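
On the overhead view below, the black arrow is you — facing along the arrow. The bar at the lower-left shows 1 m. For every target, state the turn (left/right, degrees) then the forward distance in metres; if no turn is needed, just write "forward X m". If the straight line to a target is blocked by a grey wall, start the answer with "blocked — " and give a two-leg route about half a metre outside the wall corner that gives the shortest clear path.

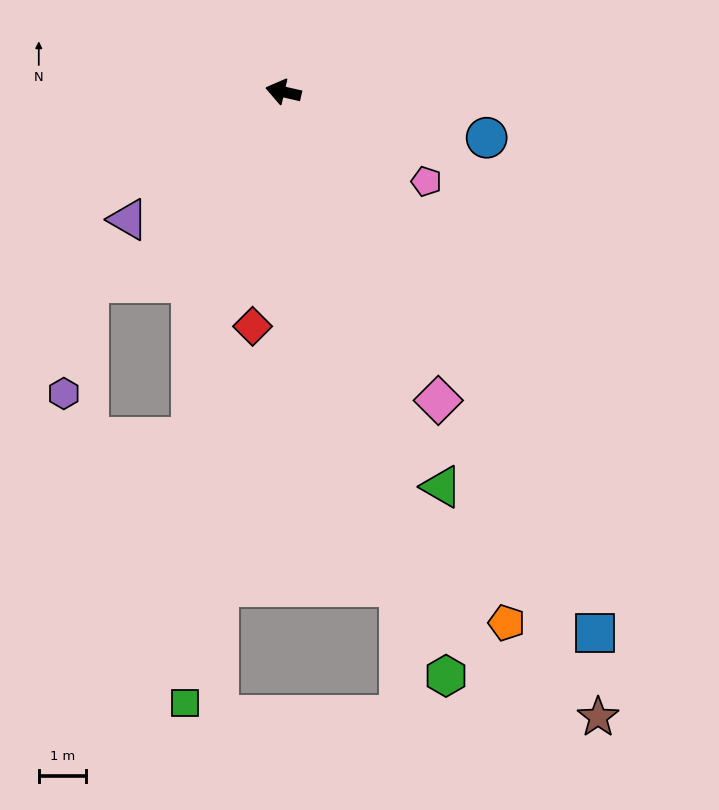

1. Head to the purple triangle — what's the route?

turn left 52°, forward 4.3 m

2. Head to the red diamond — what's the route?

turn left 95°, forward 5.0 m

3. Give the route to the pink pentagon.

turn left 161°, forward 3.6 m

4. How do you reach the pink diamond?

turn left 130°, forward 7.3 m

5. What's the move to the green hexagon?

turn left 118°, forward 12.8 m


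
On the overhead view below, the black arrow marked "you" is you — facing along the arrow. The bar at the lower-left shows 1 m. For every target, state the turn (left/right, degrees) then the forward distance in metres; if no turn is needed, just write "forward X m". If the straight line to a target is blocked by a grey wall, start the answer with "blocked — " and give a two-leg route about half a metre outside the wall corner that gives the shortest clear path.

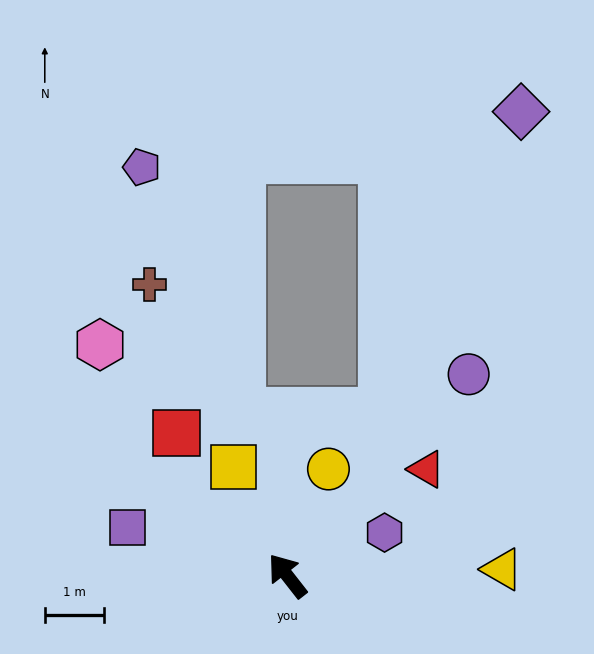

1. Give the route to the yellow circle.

turn right 59°, forward 1.9 m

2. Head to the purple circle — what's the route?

turn right 80°, forward 4.6 m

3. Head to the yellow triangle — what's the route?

turn right 126°, forward 3.7 m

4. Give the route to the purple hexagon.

turn right 104°, forward 1.8 m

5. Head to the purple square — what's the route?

turn left 35°, forward 2.8 m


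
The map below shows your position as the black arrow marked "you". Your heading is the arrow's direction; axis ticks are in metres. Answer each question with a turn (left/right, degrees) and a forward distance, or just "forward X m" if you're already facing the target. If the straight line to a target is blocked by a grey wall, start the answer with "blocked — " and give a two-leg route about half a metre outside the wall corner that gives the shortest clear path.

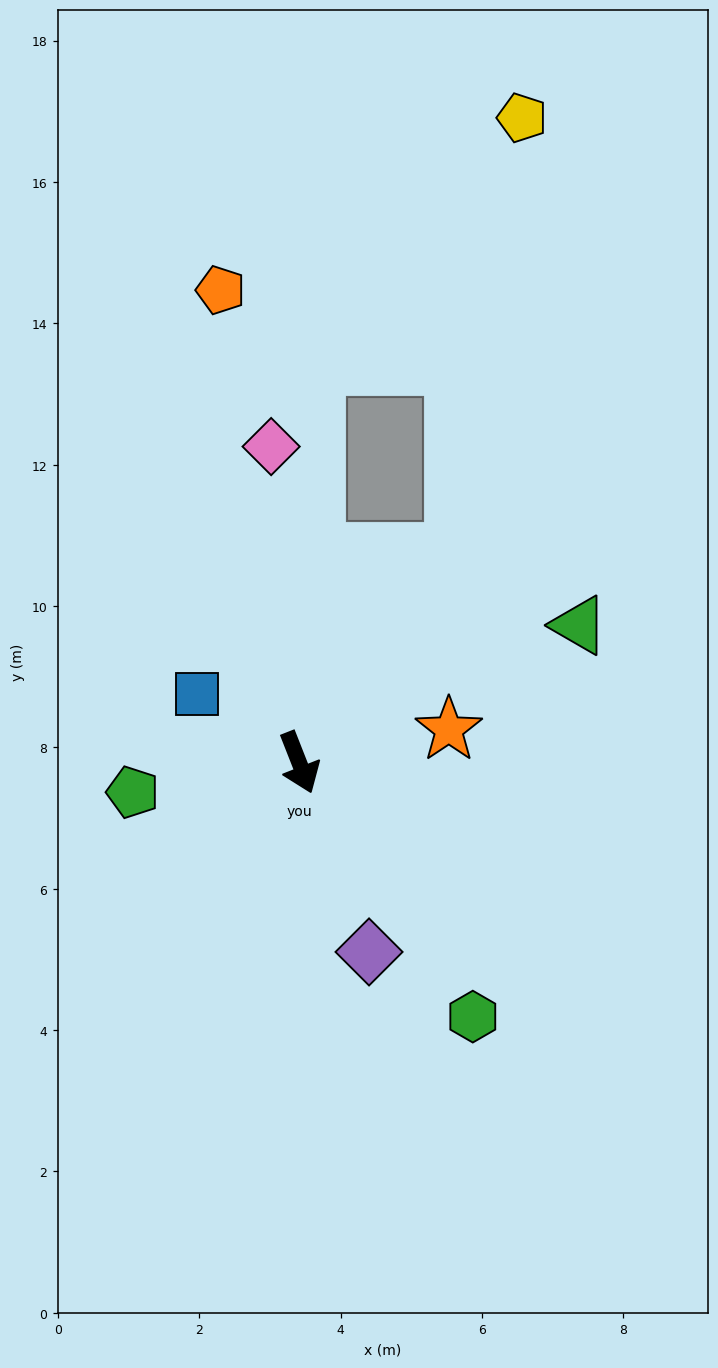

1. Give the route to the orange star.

turn left 81°, forward 2.2 m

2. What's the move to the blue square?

turn right 145°, forward 1.7 m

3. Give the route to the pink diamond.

turn left 164°, forward 4.5 m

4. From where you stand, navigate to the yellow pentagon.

blocked — turn left 122°, forward 3.7 m, then turn left 28°, forward 6.2 m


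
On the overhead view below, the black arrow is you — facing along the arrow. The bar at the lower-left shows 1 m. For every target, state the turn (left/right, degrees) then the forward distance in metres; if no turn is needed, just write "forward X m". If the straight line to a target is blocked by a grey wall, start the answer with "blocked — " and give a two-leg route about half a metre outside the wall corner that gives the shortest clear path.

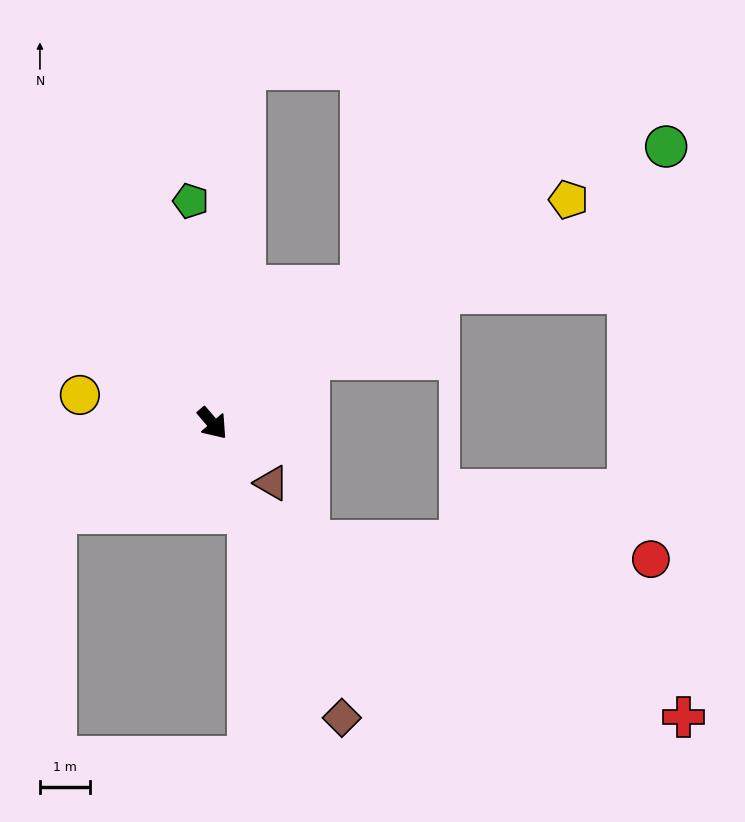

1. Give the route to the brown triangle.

turn left 4°, forward 1.7 m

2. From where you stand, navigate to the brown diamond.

turn right 17°, forward 6.4 m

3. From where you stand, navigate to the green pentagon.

turn left 145°, forward 4.5 m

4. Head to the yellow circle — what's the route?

turn right 143°, forward 2.7 m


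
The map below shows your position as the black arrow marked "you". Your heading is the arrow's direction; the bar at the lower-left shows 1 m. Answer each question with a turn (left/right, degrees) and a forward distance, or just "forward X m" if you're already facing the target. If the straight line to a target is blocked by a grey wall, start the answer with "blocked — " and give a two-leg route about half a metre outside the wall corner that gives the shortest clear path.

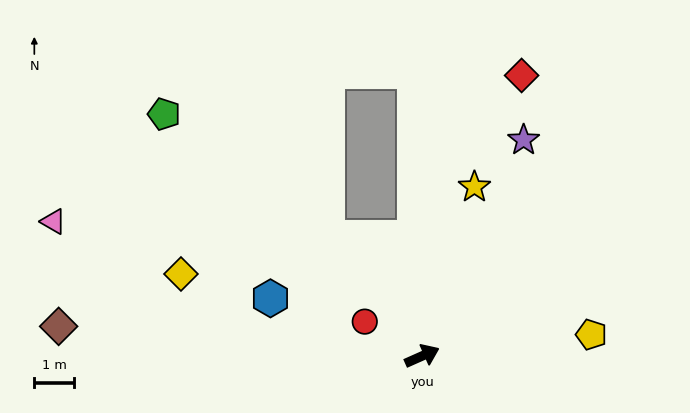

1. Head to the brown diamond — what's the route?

turn left 151°, forward 9.1 m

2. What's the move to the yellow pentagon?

turn right 17°, forward 4.3 m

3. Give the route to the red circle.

turn left 125°, forward 1.7 m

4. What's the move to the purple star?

turn left 41°, forward 6.0 m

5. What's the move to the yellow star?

turn left 49°, forward 4.4 m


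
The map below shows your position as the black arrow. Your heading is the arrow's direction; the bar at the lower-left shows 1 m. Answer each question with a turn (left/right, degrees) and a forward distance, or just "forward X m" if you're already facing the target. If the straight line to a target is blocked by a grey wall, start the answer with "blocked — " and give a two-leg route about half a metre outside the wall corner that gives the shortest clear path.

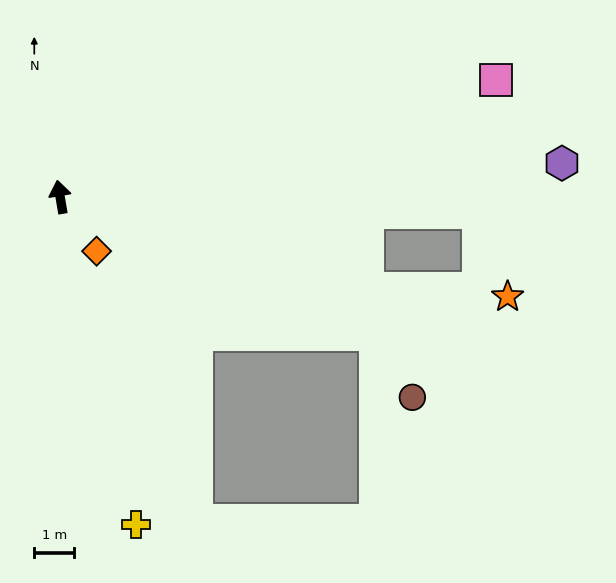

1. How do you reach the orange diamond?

turn right 156°, forward 1.6 m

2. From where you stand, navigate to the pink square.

turn right 85°, forward 11.3 m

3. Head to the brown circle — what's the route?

blocked — turn right 123°, forward 8.6 m, then turn right 37°, forward 1.8 m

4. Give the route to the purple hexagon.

turn right 96°, forward 12.6 m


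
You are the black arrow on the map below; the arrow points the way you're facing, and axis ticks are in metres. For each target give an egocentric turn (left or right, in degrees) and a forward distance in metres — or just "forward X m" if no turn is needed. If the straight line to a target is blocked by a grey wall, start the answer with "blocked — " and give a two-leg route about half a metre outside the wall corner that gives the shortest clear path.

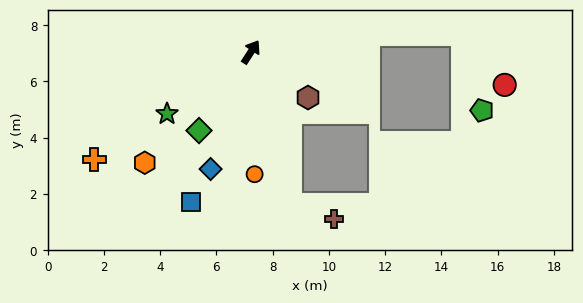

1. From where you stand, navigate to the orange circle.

turn right 145°, forward 4.3 m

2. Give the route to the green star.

turn left 159°, forward 3.7 m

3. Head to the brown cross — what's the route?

blocked — turn right 133°, forward 5.6 m, then turn left 58°, forward 1.6 m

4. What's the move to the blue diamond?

turn right 166°, forward 4.4 m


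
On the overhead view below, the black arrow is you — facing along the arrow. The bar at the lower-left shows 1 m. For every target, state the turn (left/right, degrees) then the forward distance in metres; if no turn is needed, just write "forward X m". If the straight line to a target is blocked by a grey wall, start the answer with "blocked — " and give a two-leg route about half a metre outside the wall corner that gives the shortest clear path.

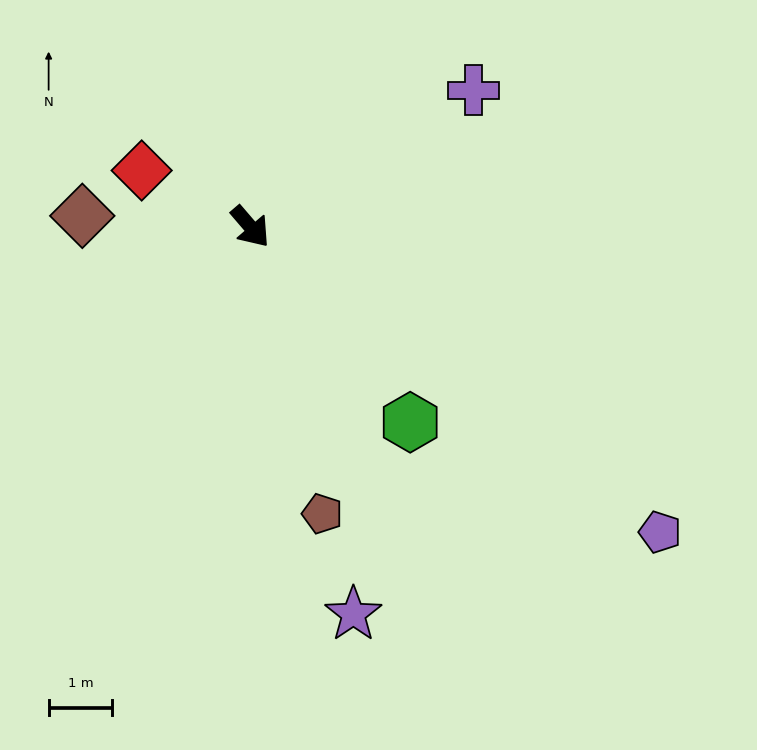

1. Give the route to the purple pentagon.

turn left 13°, forward 8.1 m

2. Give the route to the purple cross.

turn left 81°, forward 4.1 m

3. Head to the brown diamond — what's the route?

turn right 134°, forward 2.7 m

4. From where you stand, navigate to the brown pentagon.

turn right 27°, forward 4.7 m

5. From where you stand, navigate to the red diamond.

turn right 158°, forward 1.9 m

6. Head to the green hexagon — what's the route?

forward 4.0 m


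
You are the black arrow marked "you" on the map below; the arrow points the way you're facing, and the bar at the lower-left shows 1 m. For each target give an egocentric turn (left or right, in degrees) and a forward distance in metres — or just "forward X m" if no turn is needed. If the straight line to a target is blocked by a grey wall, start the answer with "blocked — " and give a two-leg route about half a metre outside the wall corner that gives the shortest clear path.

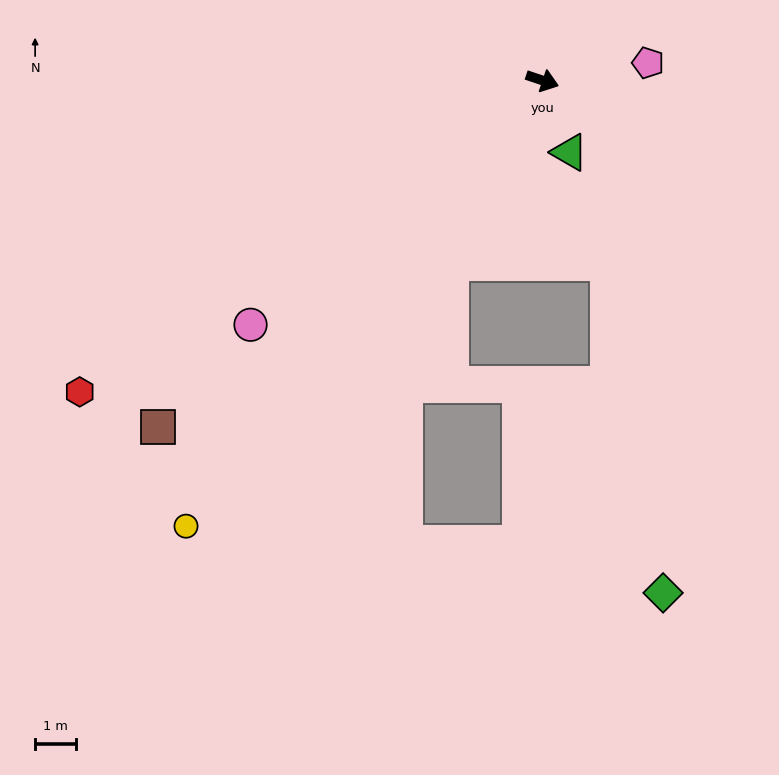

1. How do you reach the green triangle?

turn right 51°, forward 1.9 m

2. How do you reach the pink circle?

turn right 121°, forward 9.2 m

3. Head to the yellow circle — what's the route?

turn right 110°, forward 13.8 m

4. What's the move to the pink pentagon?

turn left 28°, forward 2.6 m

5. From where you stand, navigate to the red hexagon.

turn right 127°, forward 13.5 m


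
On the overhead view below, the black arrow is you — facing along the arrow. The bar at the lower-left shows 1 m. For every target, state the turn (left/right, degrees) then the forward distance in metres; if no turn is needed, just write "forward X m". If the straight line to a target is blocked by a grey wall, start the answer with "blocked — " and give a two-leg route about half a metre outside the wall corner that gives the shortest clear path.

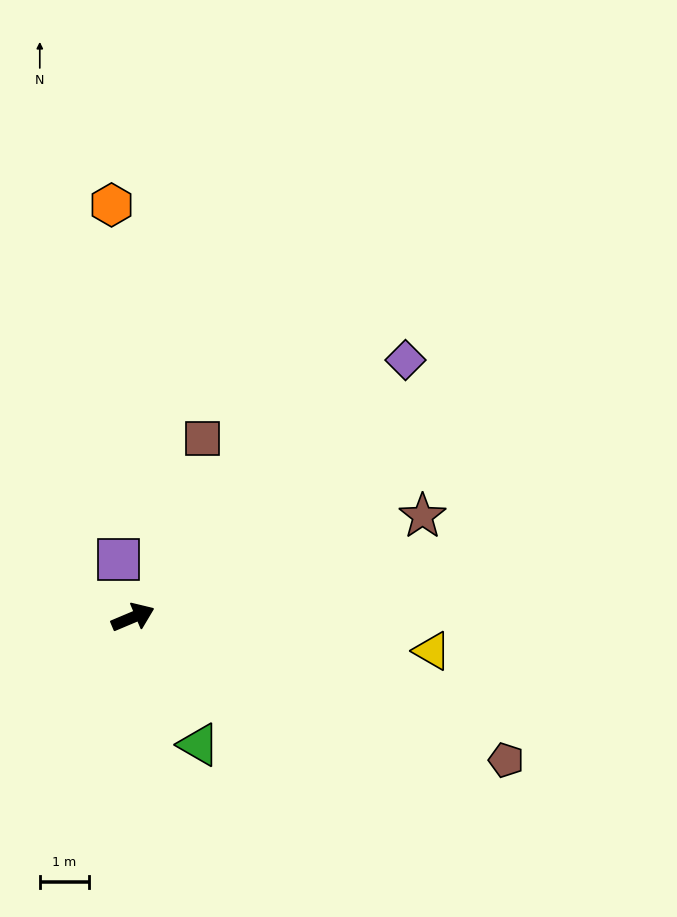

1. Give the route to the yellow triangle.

turn right 29°, forward 6.1 m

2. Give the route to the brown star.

turn right 4°, forward 6.2 m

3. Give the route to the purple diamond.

turn left 20°, forward 7.6 m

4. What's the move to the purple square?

turn left 82°, forward 1.2 m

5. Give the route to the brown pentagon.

turn right 44°, forward 8.1 m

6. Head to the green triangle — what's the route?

turn right 86°, forward 2.9 m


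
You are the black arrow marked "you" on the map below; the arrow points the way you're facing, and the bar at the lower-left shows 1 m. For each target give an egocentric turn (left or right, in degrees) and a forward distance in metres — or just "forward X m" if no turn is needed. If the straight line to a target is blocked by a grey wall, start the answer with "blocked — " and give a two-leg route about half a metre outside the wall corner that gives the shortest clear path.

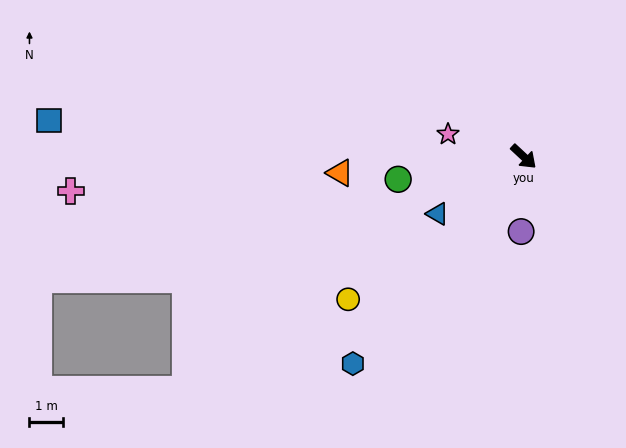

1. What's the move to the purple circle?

turn right 49°, forward 2.3 m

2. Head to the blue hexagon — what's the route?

turn right 87°, forward 8.1 m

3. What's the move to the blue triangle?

turn right 103°, forward 3.1 m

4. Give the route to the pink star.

turn right 154°, forward 2.4 m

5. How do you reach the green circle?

turn right 127°, forward 3.8 m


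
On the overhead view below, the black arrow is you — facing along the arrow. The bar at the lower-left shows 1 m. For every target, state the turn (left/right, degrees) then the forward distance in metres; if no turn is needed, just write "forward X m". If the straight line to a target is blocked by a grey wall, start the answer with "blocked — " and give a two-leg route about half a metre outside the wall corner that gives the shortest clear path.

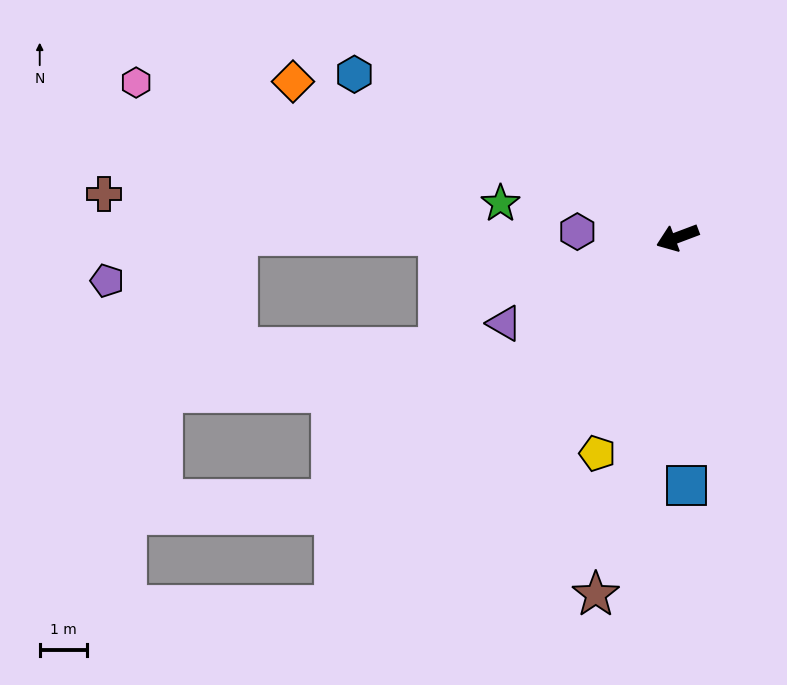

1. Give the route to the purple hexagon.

turn right 24°, forward 2.1 m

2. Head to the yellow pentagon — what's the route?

turn left 49°, forward 4.8 m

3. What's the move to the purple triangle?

turn left 6°, forward 4.1 m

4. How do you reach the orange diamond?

turn right 43°, forward 8.7 m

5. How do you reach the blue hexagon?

turn right 47°, forward 7.6 m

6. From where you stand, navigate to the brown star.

turn left 56°, forward 7.7 m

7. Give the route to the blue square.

turn left 72°, forward 5.2 m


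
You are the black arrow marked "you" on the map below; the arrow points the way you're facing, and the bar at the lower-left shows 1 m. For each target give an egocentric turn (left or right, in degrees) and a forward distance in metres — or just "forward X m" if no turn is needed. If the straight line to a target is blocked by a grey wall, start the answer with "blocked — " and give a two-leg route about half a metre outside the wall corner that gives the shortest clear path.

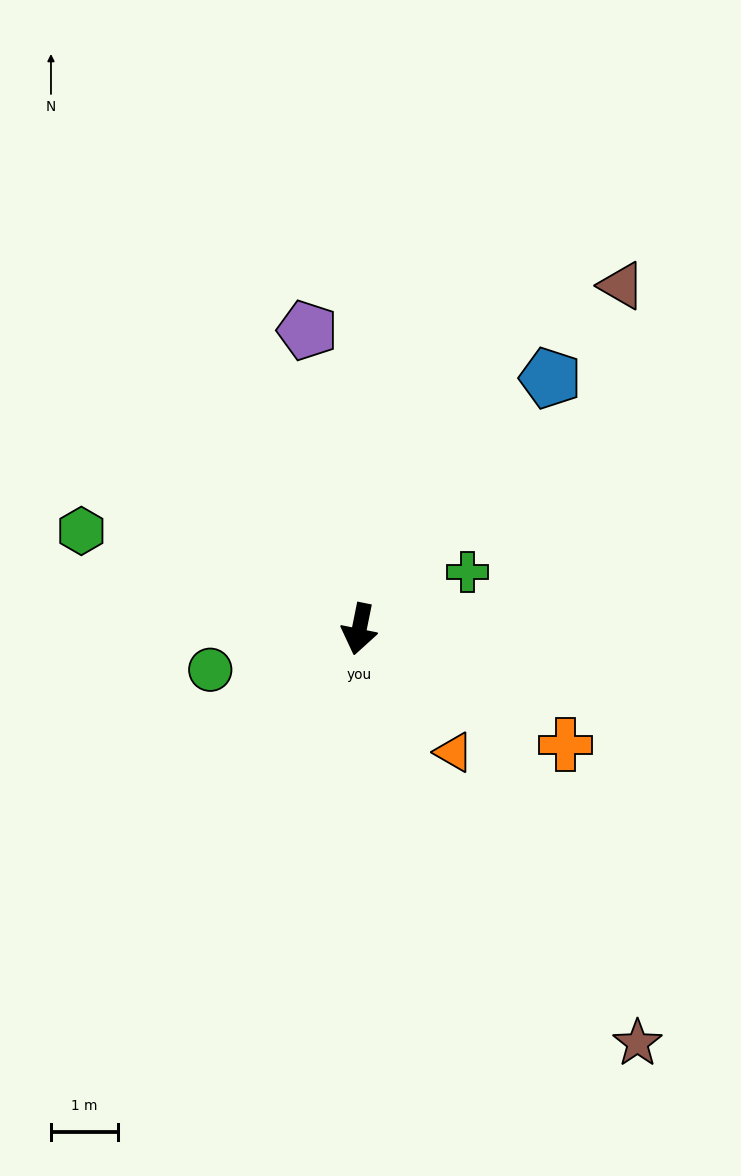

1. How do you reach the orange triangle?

turn left 49°, forward 2.3 m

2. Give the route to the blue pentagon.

turn left 154°, forward 4.7 m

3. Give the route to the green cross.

turn left 129°, forward 1.8 m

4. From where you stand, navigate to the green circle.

turn right 63°, forward 2.3 m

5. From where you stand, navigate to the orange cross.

turn left 72°, forward 3.5 m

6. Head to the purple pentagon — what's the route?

turn right 159°, forward 4.5 m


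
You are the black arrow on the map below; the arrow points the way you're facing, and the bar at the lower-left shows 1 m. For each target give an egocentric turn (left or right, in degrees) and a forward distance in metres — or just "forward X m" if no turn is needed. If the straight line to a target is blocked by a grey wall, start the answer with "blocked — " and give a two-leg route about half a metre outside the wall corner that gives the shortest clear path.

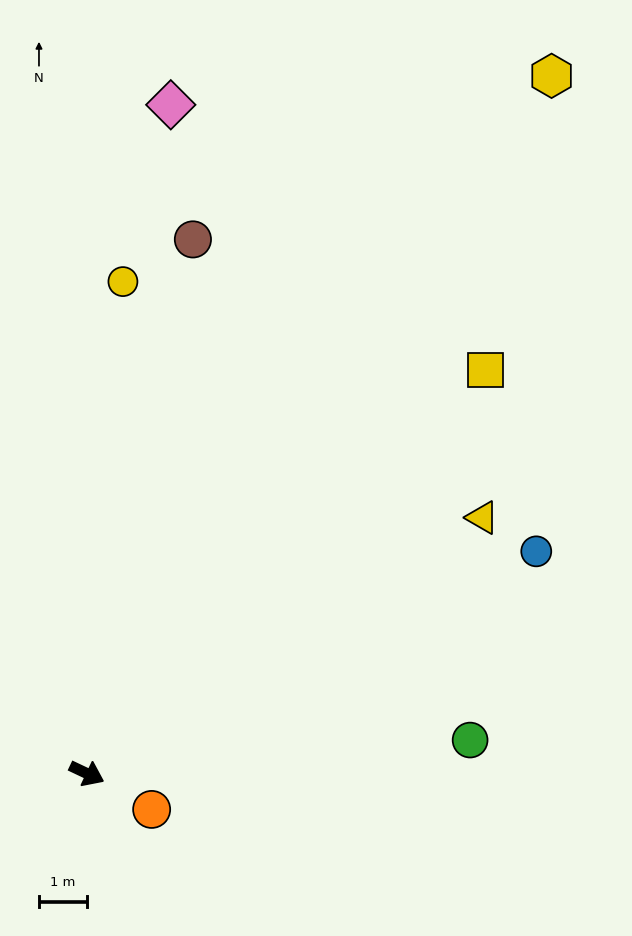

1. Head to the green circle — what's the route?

turn left 30°, forward 8.1 m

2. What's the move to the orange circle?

turn right 4°, forward 1.6 m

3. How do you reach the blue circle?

turn left 52°, forward 10.5 m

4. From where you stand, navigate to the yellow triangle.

turn left 58°, forward 9.9 m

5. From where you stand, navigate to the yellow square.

turn left 71°, forward 11.9 m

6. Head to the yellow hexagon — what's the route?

turn left 82°, forward 17.6 m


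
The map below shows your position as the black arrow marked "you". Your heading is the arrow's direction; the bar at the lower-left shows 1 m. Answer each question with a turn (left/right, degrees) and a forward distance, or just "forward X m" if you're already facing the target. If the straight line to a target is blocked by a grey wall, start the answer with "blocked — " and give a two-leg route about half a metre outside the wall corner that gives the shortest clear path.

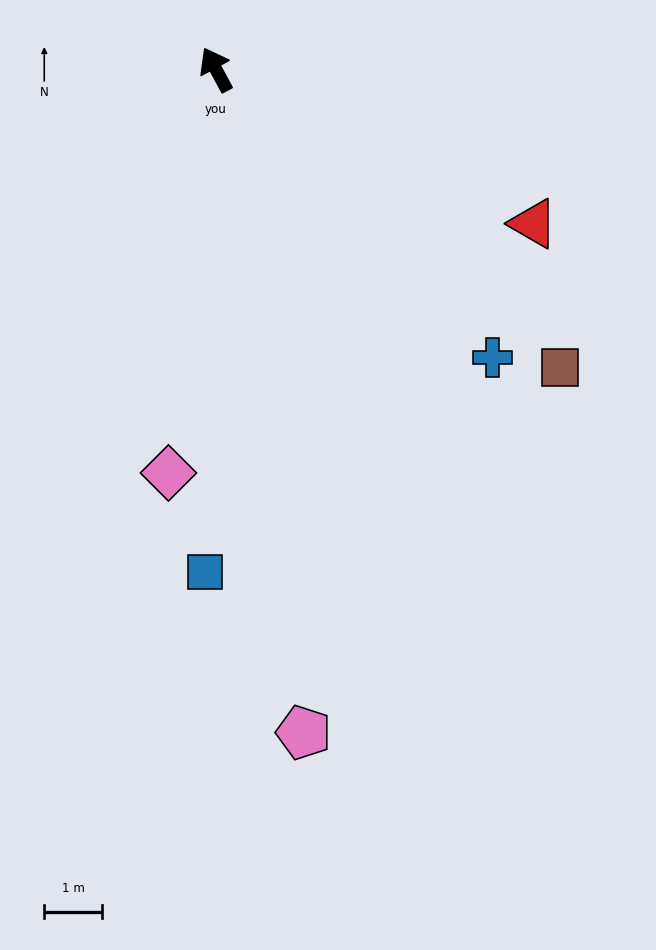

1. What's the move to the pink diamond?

turn left 145°, forward 7.0 m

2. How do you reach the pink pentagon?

turn left 159°, forward 11.5 m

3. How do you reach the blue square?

turn left 150°, forward 8.7 m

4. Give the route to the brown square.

turn right 159°, forward 7.9 m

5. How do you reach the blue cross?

turn right 165°, forward 6.9 m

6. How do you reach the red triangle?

turn right 144°, forward 6.1 m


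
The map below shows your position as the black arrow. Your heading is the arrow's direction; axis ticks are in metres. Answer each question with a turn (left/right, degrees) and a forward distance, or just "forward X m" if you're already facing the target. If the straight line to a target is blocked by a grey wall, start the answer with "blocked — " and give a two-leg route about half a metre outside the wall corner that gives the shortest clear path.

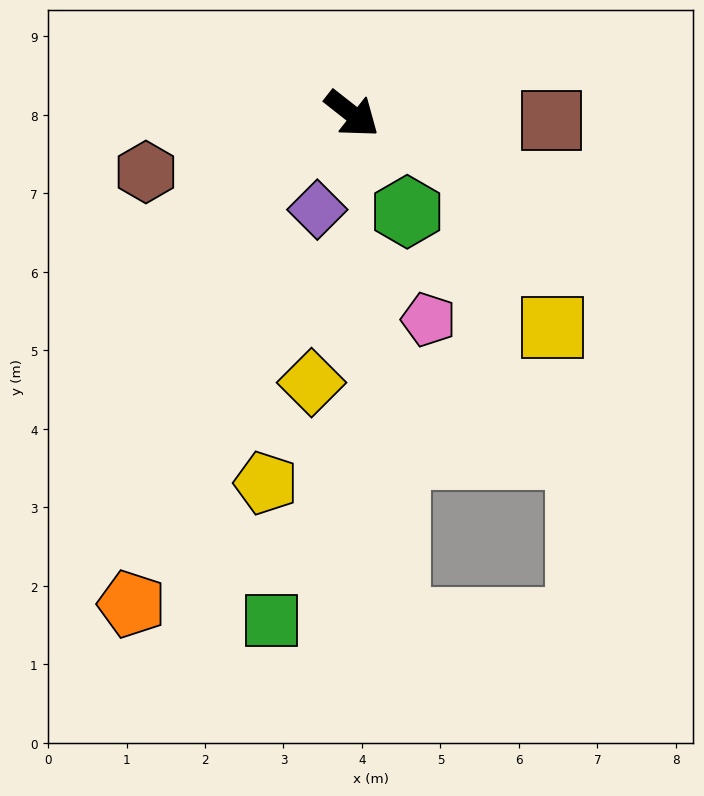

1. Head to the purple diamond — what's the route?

turn right 72°, forward 1.3 m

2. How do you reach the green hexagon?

turn right 22°, forward 1.4 m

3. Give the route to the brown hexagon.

turn right 126°, forward 2.7 m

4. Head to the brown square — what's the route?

turn left 36°, forward 2.5 m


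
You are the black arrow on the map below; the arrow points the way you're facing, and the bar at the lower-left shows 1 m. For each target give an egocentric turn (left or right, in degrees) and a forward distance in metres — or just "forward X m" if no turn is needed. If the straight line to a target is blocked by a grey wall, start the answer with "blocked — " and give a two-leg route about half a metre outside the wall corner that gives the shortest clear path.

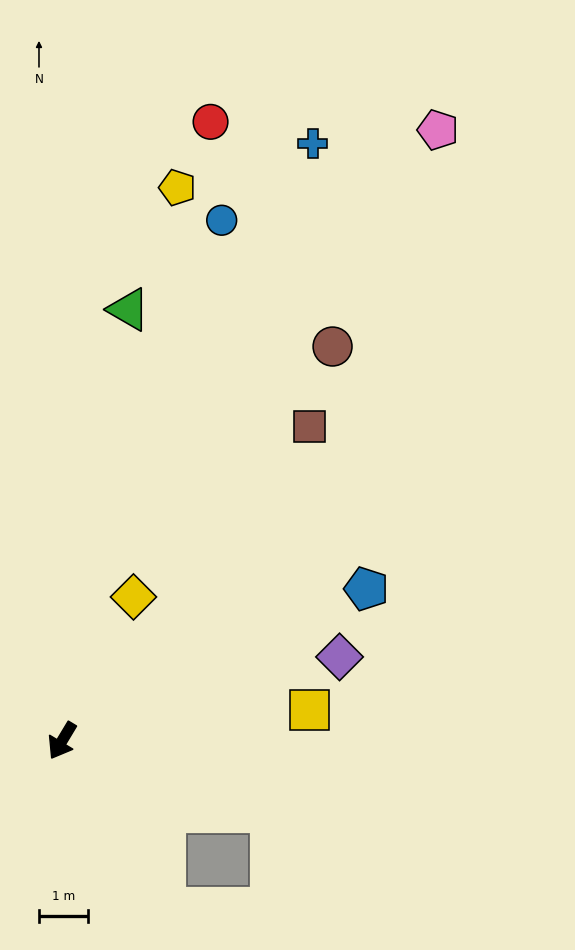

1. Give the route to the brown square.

turn left 173°, forward 8.2 m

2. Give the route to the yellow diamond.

turn right 175°, forward 3.3 m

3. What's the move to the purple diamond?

turn left 138°, forward 5.9 m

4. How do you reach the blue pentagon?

turn left 148°, forward 6.9 m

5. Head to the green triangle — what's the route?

turn right 158°, forward 8.9 m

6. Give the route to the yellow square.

turn left 128°, forward 5.1 m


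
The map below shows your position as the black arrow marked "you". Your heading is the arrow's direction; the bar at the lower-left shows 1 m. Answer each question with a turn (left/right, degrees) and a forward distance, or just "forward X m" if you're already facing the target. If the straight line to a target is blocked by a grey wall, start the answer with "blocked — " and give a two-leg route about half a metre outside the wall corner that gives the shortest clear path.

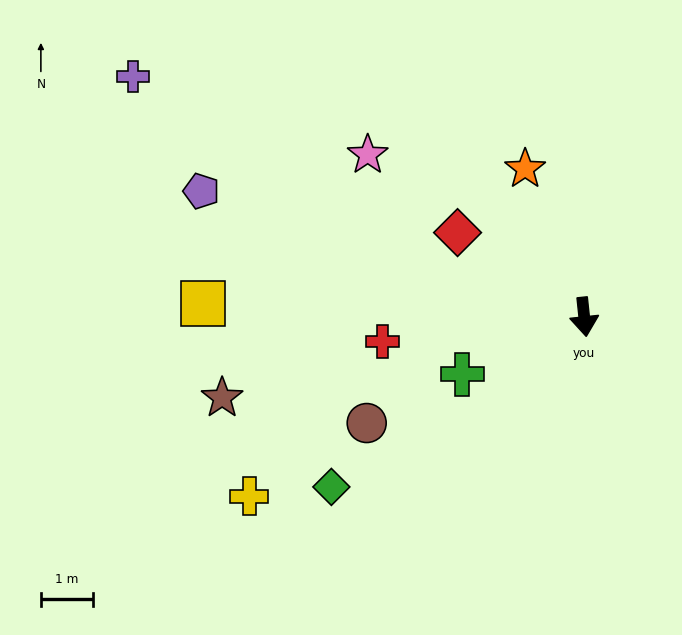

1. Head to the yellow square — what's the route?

turn right 98°, forward 7.3 m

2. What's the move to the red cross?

turn right 89°, forward 3.9 m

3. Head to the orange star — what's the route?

turn right 164°, forward 3.1 m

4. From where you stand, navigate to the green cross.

turn right 71°, forward 2.6 m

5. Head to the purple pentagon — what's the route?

turn right 114°, forward 7.8 m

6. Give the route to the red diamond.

turn right 130°, forward 2.9 m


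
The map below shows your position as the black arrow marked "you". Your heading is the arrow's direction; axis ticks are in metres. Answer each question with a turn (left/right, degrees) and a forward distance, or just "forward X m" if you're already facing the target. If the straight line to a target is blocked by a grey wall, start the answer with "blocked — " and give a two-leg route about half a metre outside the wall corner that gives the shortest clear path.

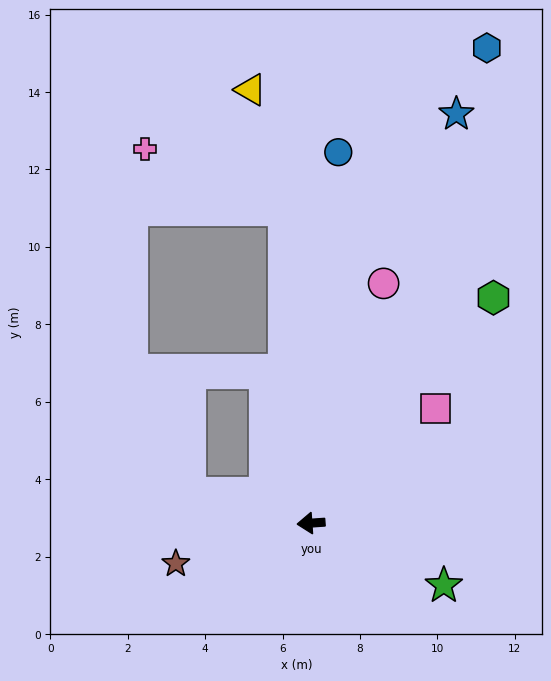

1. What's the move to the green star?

turn left 151°, forward 3.8 m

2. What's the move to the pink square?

turn right 141°, forward 4.4 m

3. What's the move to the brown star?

turn left 13°, forward 3.6 m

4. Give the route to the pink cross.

blocked — turn right 89°, forward 8.1 m, then turn left 62°, forward 3.9 m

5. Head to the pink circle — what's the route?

turn right 111°, forward 6.5 m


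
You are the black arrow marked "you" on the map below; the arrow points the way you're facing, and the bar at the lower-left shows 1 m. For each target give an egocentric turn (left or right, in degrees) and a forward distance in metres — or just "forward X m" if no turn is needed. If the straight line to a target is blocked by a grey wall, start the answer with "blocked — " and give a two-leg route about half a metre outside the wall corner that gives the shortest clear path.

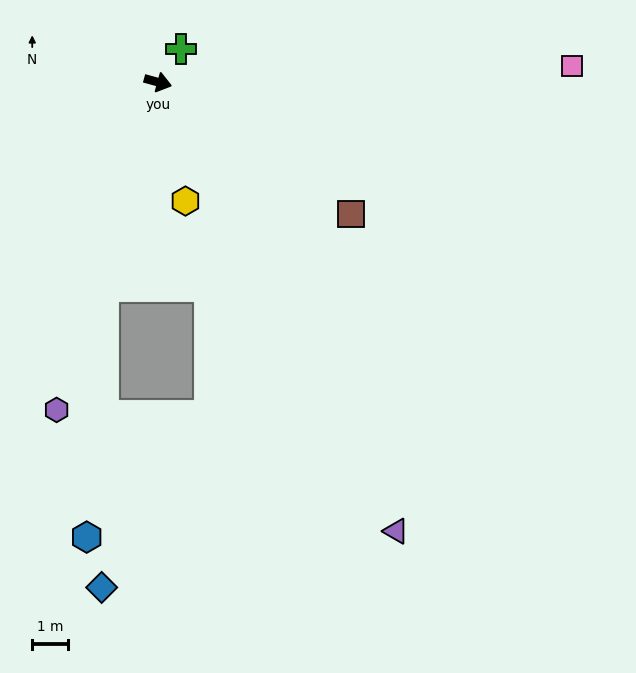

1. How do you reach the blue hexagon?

blocked — turn right 89°, forward 6.0 m, then turn left 10°, forward 7.1 m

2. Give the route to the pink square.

turn left 18°, forward 11.7 m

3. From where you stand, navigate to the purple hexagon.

turn right 92°, forward 9.7 m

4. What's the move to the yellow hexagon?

turn right 62°, forward 3.4 m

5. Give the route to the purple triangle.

turn right 47°, forward 14.3 m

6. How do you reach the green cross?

turn left 70°, forward 1.2 m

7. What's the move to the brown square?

turn right 19°, forward 6.6 m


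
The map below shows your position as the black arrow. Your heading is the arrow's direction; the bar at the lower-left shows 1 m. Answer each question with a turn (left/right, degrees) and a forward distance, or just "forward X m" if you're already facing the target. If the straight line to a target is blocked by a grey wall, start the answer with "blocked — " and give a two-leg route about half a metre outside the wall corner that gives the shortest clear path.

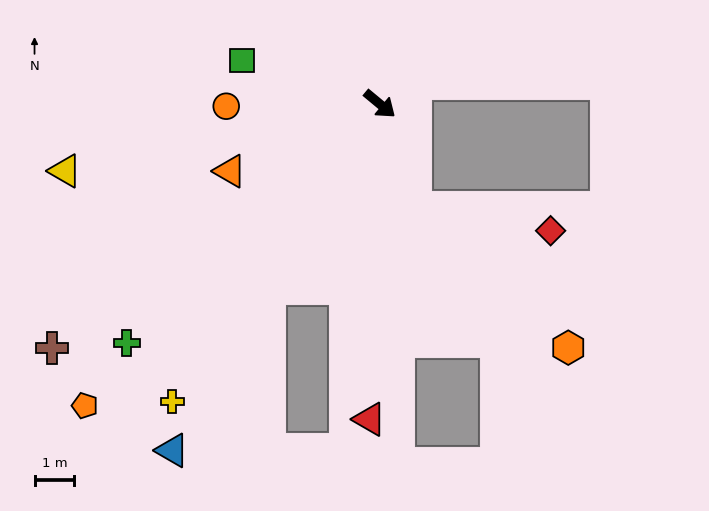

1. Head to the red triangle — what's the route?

turn right 52°, forward 7.9 m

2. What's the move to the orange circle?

turn right 140°, forward 3.9 m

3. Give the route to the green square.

turn right 158°, forward 3.6 m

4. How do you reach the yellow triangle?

turn right 128°, forward 8.1 m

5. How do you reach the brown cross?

turn right 104°, forward 10.3 m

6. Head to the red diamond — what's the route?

blocked — turn right 32°, forward 2.8 m, then turn left 62°, forward 3.5 m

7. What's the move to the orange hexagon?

blocked — turn right 32°, forward 2.8 m, then turn left 29°, forward 5.2 m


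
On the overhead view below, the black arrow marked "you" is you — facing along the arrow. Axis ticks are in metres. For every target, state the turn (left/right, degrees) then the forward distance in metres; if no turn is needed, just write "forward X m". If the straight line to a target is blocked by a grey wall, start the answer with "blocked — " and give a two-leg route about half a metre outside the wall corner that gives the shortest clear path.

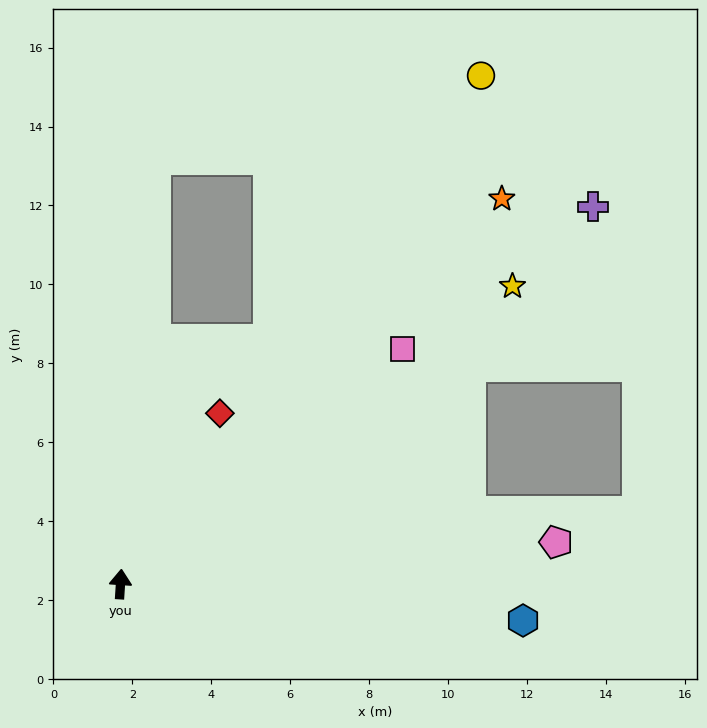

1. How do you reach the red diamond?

turn right 27°, forward 5.0 m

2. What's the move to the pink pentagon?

turn right 81°, forward 11.1 m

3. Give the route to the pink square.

turn right 47°, forward 9.3 m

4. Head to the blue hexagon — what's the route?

turn right 91°, forward 10.2 m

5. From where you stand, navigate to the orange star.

turn right 41°, forward 13.7 m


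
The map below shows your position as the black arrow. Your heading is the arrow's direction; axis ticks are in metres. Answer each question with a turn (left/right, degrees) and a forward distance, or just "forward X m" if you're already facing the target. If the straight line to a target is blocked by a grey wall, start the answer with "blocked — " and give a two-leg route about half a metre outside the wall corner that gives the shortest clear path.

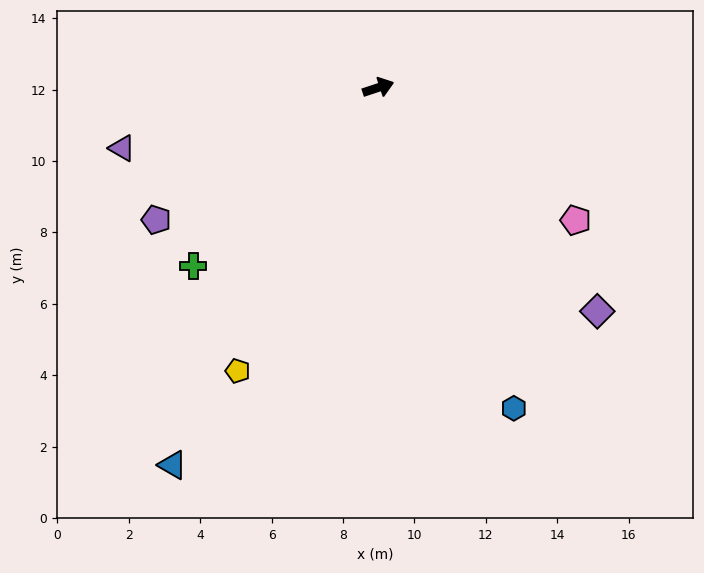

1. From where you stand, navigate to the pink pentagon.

turn right 52°, forward 6.7 m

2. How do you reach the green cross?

turn right 154°, forward 7.2 m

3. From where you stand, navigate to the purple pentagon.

turn right 168°, forward 7.2 m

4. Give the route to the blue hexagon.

turn right 85°, forward 9.8 m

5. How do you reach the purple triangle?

turn left 175°, forward 7.4 m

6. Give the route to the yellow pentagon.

turn right 135°, forward 8.9 m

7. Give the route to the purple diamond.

turn right 64°, forward 8.8 m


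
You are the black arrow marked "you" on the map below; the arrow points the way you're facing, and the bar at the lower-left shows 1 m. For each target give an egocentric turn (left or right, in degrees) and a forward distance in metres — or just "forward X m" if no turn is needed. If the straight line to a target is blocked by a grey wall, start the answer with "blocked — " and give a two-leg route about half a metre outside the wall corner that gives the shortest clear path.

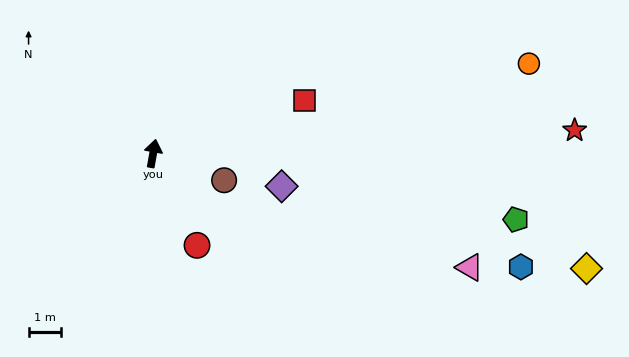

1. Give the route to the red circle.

turn right 144°, forward 3.1 m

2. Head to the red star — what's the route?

turn right 77°, forward 13.0 m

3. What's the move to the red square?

turn right 61°, forward 4.9 m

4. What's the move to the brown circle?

turn right 101°, forward 2.3 m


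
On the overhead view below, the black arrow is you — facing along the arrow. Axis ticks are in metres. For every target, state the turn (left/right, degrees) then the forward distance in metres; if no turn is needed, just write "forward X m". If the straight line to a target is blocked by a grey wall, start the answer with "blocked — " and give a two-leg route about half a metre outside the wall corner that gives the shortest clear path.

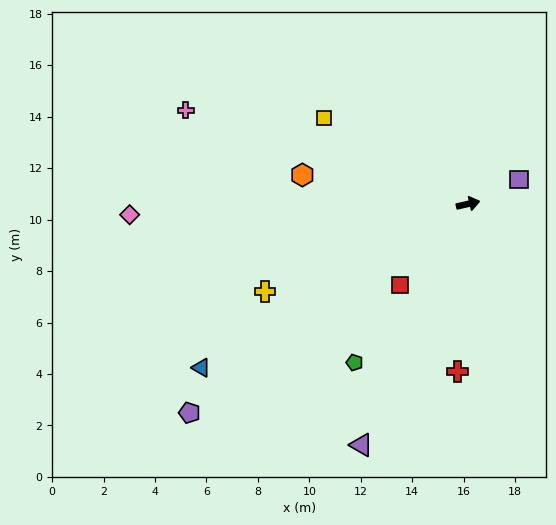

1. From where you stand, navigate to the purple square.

turn left 13°, forward 2.2 m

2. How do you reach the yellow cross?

turn right 169°, forward 8.6 m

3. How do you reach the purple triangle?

turn right 127°, forward 10.2 m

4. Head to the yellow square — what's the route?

turn left 136°, forward 6.5 m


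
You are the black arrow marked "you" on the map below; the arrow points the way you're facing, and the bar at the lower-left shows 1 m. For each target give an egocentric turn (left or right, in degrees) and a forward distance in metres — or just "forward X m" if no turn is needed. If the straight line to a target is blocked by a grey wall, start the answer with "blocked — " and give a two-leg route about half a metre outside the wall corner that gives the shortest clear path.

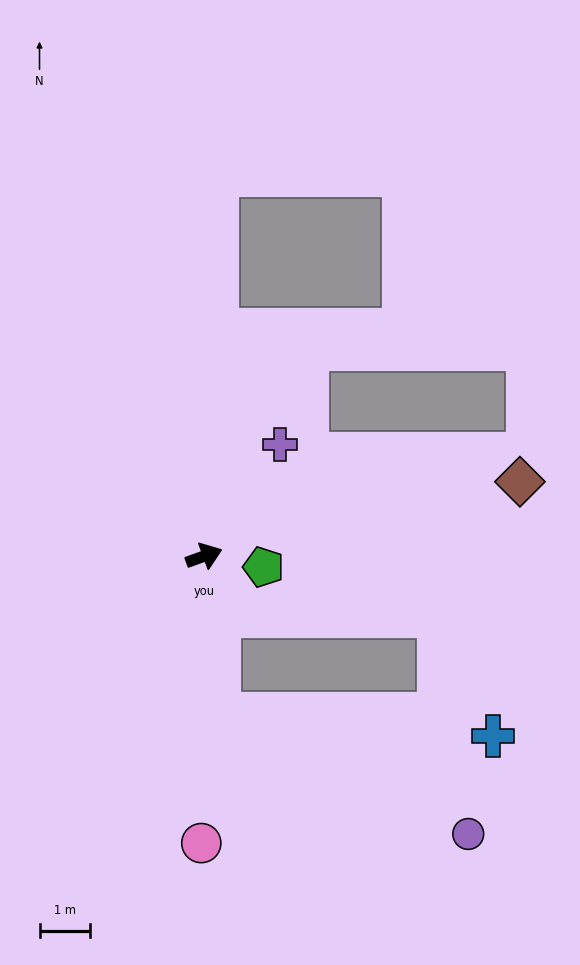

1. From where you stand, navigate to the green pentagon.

turn right 30°, forward 1.2 m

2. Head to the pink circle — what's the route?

turn right 110°, forward 5.7 m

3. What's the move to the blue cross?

blocked — turn right 104°, forward 3.1 m, then turn left 79°, forward 5.4 m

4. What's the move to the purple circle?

blocked — turn right 104°, forward 3.1 m, then turn left 58°, forward 5.5 m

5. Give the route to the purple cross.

turn left 36°, forward 2.7 m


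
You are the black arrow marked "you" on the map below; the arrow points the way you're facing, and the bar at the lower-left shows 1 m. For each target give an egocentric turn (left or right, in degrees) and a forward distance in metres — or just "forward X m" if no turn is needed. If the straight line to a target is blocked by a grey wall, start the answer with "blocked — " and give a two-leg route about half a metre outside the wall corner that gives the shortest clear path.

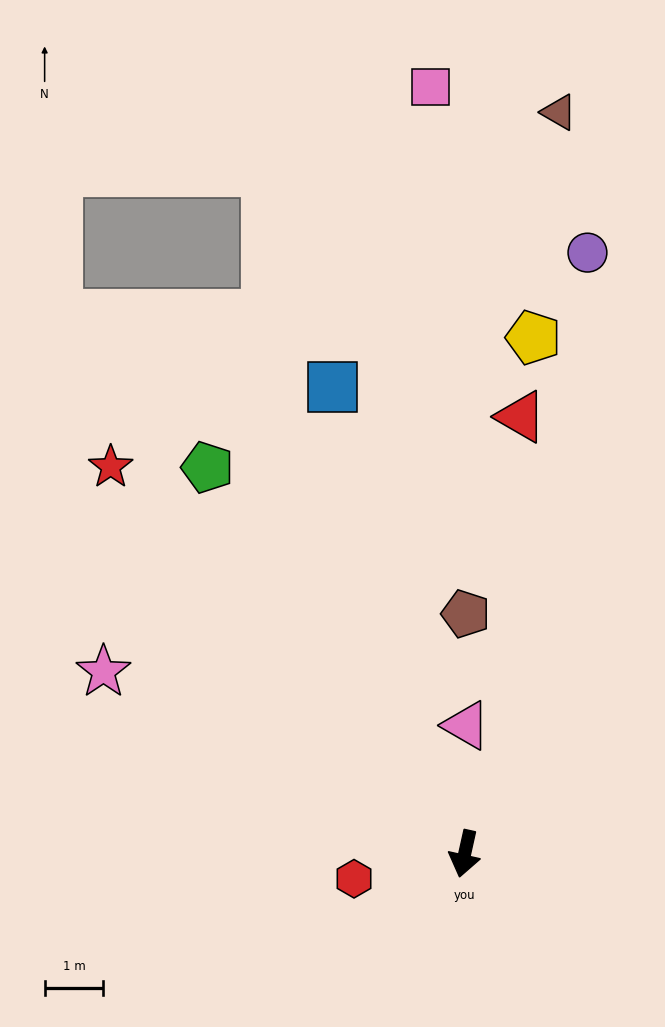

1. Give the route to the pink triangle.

turn right 168°, forward 2.2 m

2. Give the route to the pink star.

turn right 104°, forward 6.9 m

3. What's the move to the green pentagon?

turn right 134°, forward 7.9 m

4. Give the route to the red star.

turn right 125°, forward 8.9 m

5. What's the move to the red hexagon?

turn right 65°, forward 1.9 m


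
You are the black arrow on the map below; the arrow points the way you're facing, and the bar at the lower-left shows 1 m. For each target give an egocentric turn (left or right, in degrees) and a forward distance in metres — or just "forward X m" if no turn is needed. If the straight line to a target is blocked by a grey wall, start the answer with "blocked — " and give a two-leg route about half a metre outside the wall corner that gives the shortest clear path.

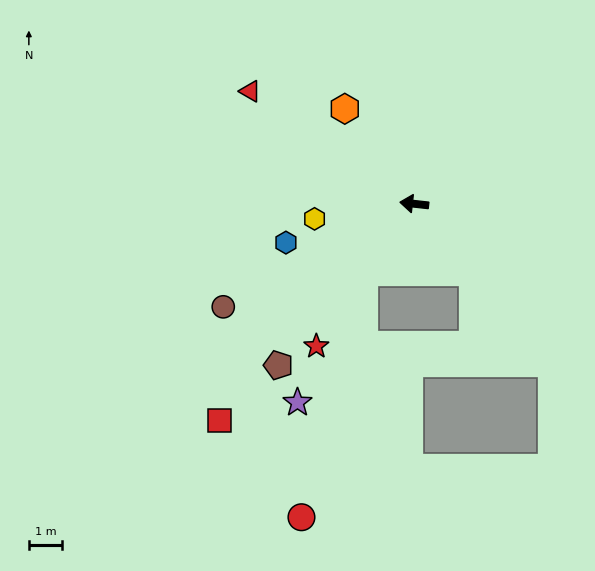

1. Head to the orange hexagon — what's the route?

turn right 48°, forward 3.6 m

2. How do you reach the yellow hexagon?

turn left 15°, forward 3.0 m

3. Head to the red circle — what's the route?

blocked — turn left 60°, forward 2.6 m, then turn left 22°, forward 7.7 m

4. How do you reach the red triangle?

turn right 28°, forward 6.0 m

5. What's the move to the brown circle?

turn left 35°, forward 6.6 m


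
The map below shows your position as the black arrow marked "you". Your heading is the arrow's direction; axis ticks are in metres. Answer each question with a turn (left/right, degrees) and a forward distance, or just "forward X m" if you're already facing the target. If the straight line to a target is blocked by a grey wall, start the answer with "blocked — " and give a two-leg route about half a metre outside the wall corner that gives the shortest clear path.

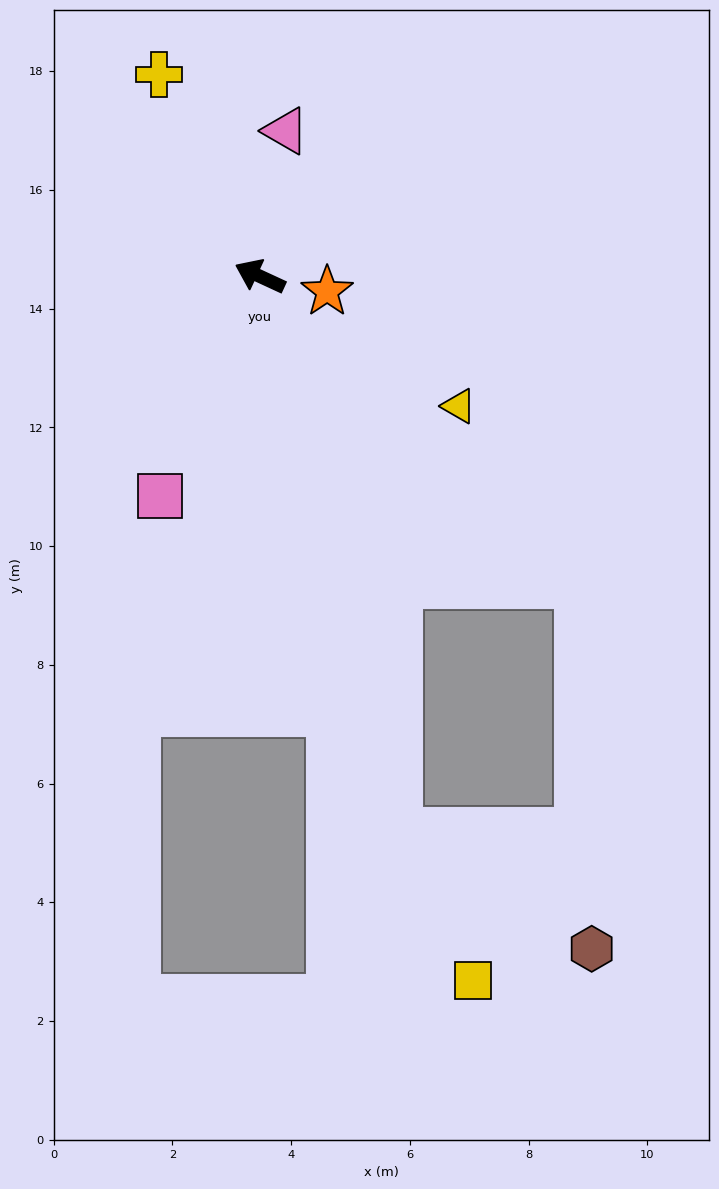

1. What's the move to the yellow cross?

turn right 39°, forward 3.8 m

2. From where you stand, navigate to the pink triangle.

turn right 75°, forward 2.5 m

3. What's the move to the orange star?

turn right 168°, forward 1.2 m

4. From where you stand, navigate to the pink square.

turn left 90°, forward 4.1 m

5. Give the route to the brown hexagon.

blocked — turn left 129°, forward 9.7 m, then turn left 45°, forward 3.8 m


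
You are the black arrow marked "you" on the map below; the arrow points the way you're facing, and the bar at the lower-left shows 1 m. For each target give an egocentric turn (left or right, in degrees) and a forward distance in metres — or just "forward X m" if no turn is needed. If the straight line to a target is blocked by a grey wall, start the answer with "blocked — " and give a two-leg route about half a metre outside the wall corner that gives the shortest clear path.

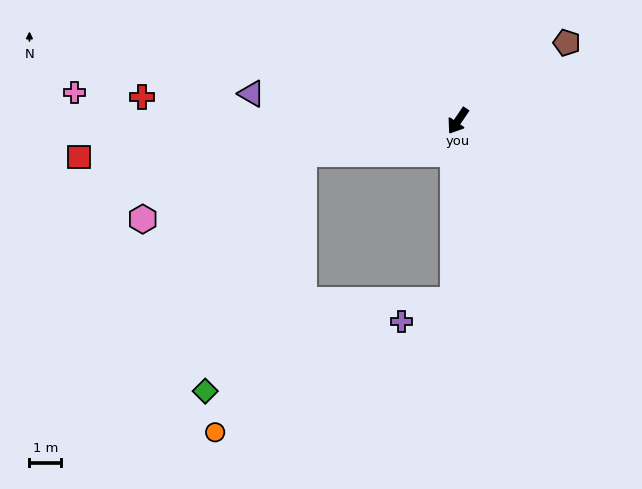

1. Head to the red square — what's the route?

turn right 50°, forward 12.1 m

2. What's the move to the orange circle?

blocked — turn right 44°, forward 5.0 m, then turn left 61°, forward 9.3 m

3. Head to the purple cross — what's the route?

blocked — turn left 32°, forward 5.7 m, then turn right 66°, forward 1.8 m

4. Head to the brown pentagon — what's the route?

turn left 160°, forward 4.3 m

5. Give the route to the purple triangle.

turn right 63°, forward 6.6 m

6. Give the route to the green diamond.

blocked — turn right 44°, forward 5.0 m, then turn left 56°, forward 8.2 m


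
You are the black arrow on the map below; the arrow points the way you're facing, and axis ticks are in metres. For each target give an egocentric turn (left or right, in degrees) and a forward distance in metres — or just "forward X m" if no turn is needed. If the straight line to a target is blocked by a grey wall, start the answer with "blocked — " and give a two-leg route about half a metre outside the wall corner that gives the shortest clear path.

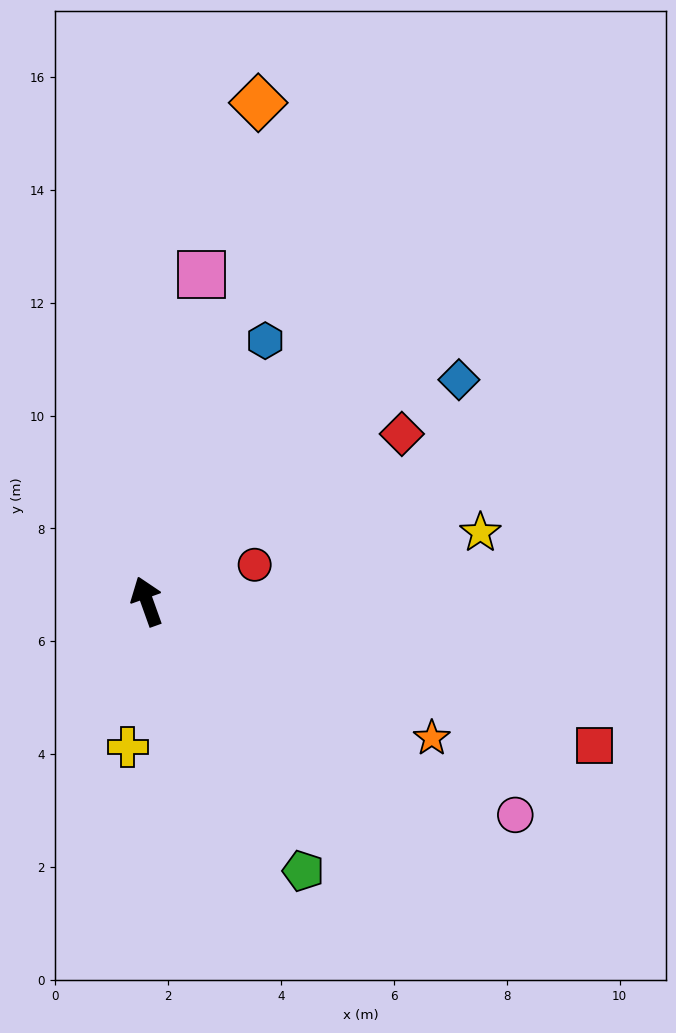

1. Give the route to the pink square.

turn right 29°, forward 5.9 m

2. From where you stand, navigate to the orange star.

turn right 135°, forward 5.6 m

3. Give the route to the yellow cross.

turn left 153°, forward 2.6 m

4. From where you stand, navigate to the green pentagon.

turn right 170°, forward 5.5 m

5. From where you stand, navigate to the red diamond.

turn right 76°, forward 5.4 m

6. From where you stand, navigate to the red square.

turn right 128°, forward 8.3 m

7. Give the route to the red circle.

turn right 91°, forward 2.0 m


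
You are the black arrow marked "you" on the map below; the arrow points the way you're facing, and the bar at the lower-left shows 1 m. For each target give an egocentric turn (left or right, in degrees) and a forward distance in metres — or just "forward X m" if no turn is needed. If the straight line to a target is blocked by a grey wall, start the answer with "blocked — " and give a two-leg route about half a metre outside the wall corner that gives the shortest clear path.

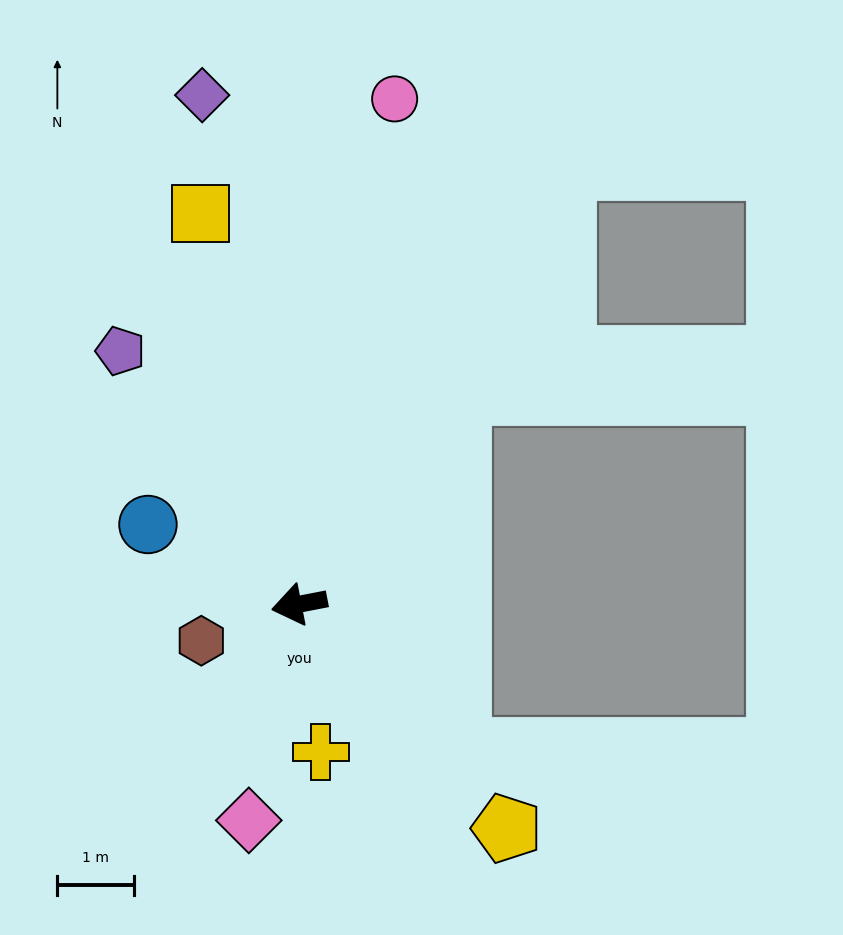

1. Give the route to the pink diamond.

turn left 66°, forward 2.9 m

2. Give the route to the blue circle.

turn right 39°, forward 2.2 m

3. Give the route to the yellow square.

turn right 87°, forward 5.2 m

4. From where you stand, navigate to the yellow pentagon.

turn left 122°, forward 4.0 m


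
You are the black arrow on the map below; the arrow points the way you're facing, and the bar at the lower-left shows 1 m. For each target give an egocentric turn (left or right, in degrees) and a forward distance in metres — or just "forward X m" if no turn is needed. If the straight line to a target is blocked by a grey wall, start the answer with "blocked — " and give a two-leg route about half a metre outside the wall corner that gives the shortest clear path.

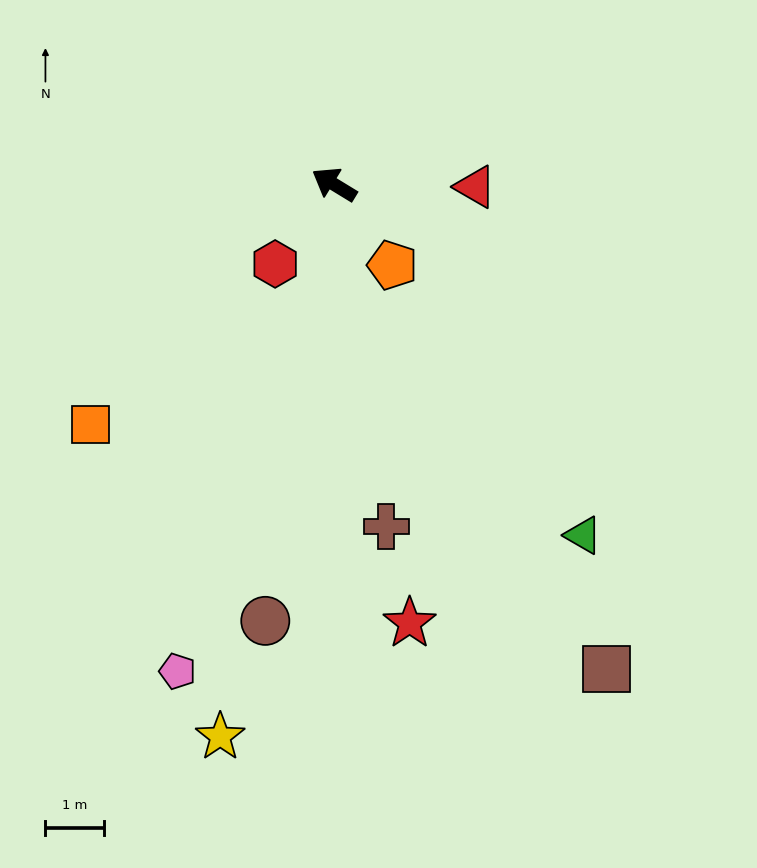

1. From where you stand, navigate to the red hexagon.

turn left 85°, forward 1.7 m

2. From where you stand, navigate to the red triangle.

turn right 150°, forward 2.4 m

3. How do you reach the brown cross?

turn left 130°, forward 5.9 m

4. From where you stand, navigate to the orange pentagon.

turn left 157°, forward 1.7 m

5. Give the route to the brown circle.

turn left 112°, forward 7.6 m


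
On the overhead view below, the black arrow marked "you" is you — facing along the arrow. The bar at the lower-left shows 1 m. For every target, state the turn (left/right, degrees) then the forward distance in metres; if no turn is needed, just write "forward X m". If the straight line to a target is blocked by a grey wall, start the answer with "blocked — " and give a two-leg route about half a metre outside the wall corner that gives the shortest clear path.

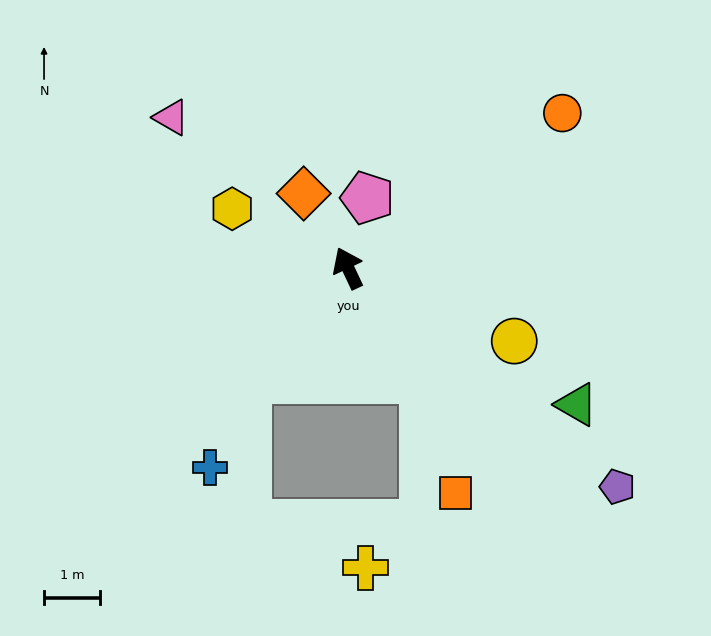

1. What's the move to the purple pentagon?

turn right 154°, forward 6.2 m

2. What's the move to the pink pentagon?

turn right 41°, forward 1.3 m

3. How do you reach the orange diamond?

turn left 6°, forward 1.5 m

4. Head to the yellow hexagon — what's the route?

turn left 38°, forward 2.3 m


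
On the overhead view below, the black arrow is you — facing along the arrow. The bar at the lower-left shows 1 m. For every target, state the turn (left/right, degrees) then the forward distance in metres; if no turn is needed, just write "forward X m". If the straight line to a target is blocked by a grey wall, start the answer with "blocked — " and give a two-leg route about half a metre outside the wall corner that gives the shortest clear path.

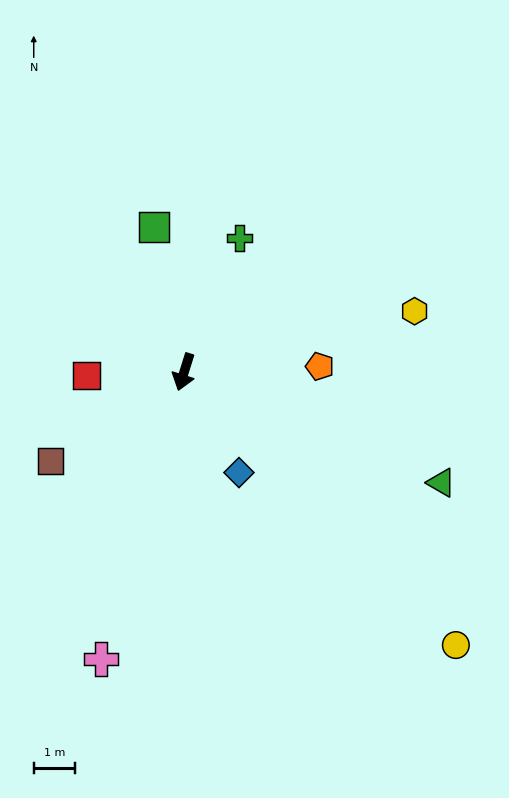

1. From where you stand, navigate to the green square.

turn right 151°, forward 3.6 m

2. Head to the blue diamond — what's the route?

turn left 46°, forward 2.8 m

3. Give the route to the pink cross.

forward 7.2 m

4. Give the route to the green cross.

turn left 175°, forward 3.5 m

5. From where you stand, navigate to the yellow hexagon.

turn left 122°, forward 5.8 m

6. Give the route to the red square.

turn right 71°, forward 2.4 m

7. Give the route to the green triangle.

turn left 84°, forward 6.8 m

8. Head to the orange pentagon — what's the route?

turn left 110°, forward 3.3 m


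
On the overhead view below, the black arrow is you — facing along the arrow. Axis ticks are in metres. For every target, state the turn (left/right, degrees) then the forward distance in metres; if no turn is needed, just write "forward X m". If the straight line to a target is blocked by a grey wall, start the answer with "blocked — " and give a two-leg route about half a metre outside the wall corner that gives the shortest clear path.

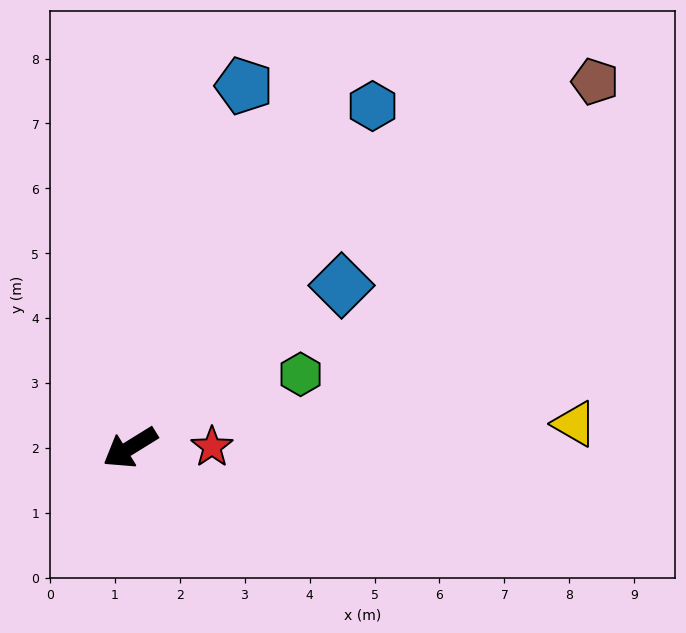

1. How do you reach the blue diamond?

turn right 174°, forward 4.1 m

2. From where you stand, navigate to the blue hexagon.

turn right 157°, forward 6.5 m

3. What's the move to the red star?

turn left 149°, forward 1.3 m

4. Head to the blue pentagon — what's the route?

turn right 139°, forward 5.8 m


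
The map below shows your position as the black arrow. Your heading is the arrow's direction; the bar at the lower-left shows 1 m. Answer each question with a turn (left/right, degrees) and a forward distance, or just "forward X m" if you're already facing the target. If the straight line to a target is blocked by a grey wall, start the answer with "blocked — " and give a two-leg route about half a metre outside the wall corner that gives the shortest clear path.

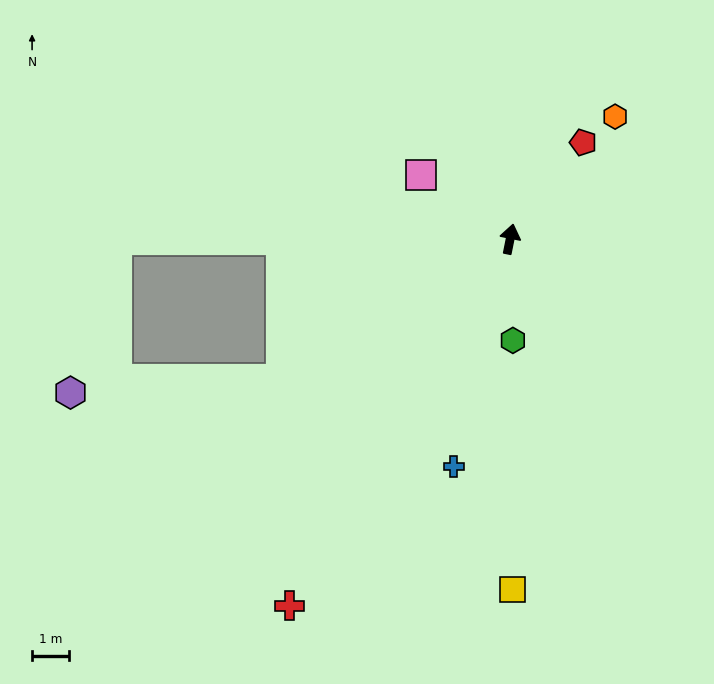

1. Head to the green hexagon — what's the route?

turn right 167°, forward 2.7 m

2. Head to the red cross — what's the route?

turn left 160°, forward 11.5 m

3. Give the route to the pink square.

turn left 66°, forward 2.9 m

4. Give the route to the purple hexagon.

blocked — turn left 133°, forward 7.2 m, then turn right 28°, forward 5.7 m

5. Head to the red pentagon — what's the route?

turn right 26°, forward 3.2 m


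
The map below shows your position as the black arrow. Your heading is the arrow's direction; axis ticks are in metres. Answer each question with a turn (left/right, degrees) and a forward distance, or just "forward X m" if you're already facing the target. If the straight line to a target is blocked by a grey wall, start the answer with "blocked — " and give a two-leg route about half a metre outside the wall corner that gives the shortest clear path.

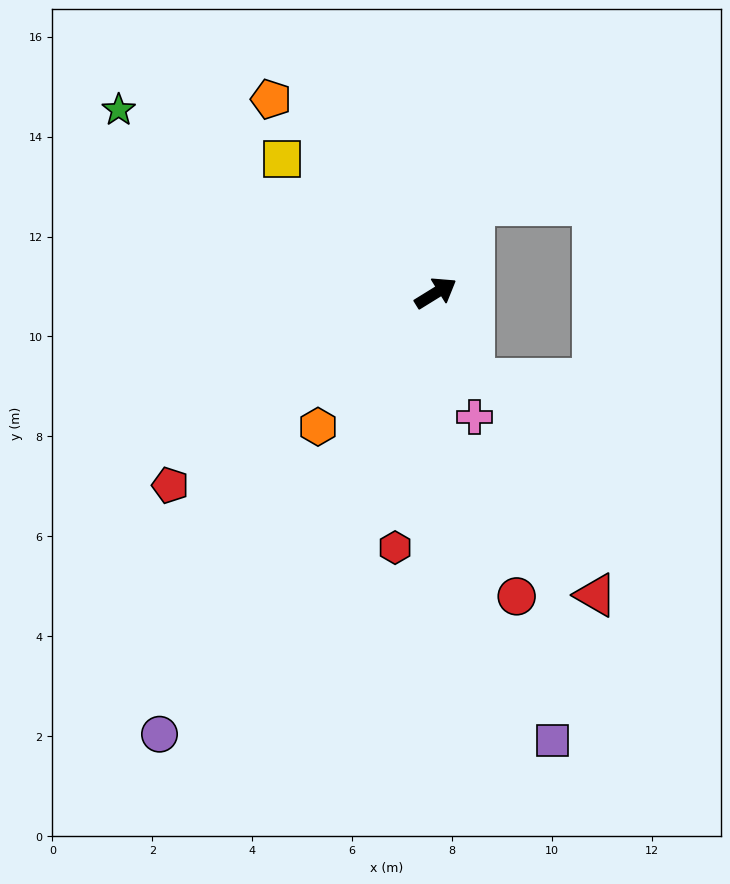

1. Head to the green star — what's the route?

turn left 118°, forward 7.3 m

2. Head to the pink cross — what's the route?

turn right 104°, forward 2.6 m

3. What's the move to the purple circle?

turn right 154°, forward 10.4 m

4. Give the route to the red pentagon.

turn right 176°, forward 6.6 m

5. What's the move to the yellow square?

turn left 107°, forward 4.1 m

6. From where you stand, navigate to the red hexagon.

turn right 131°, forward 5.2 m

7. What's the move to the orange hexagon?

turn right 163°, forward 3.6 m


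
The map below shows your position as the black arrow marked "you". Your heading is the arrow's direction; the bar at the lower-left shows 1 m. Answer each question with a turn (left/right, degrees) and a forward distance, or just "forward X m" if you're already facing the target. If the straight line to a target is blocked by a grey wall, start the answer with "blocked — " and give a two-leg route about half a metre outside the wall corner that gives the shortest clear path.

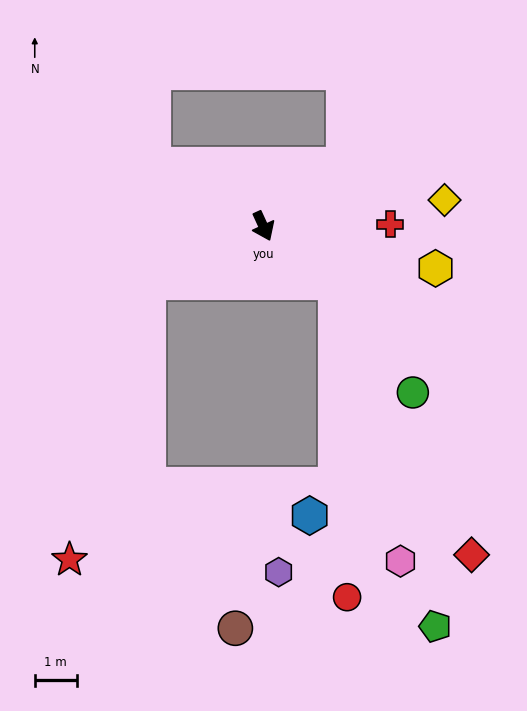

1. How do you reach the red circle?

blocked — turn left 28°, forward 2.2 m, then turn right 51°, forward 7.5 m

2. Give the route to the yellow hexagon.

turn left 52°, forward 4.2 m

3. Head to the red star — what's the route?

blocked — turn right 89°, forward 3.0 m, then turn left 49°, forward 6.8 m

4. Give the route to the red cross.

turn left 66°, forward 3.0 m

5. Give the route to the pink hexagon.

blocked — turn left 28°, forward 2.2 m, then turn right 40°, forward 6.8 m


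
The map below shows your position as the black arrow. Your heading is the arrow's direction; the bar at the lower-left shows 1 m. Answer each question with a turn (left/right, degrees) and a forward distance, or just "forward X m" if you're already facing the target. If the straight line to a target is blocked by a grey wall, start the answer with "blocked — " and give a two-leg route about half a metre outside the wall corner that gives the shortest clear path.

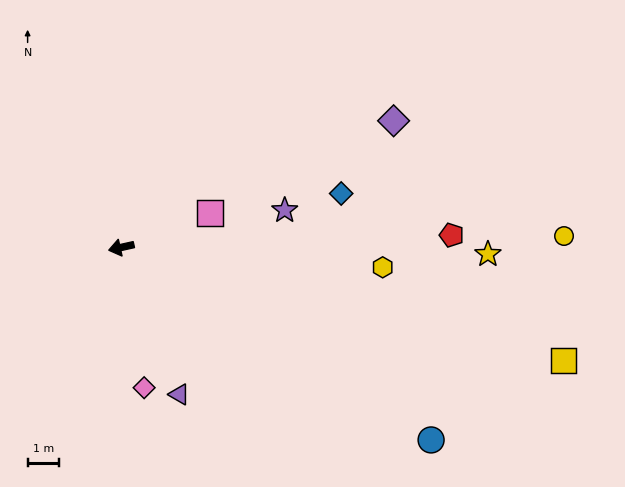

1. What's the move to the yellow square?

turn left 153°, forward 14.6 m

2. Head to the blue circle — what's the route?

turn left 136°, forward 11.7 m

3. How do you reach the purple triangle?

turn left 99°, forward 5.1 m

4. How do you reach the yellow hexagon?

turn left 163°, forward 8.4 m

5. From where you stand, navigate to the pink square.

turn right 171°, forward 3.0 m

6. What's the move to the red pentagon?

turn left 170°, forward 10.6 m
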